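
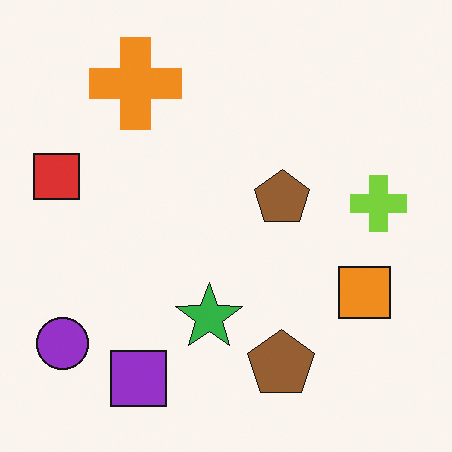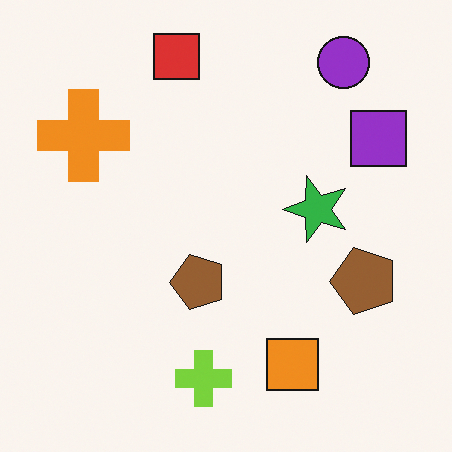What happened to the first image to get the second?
This is the original image transposed (reflected across the top-left ↔ bottom-right diagonal).

Shapes have swapped their row and column positions — what was in the top-right is now in the bottom-left — a diagonal reflection.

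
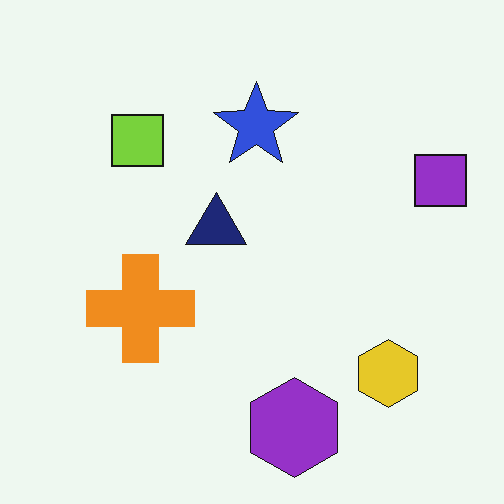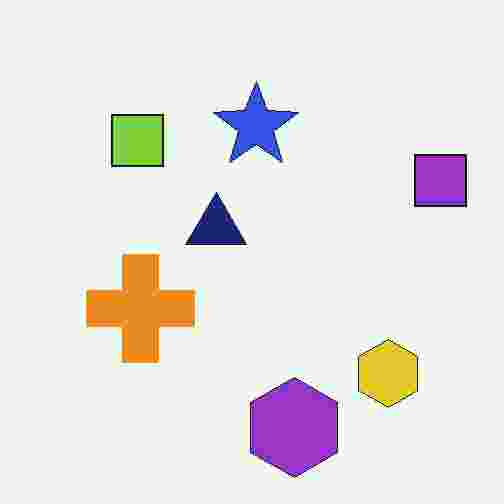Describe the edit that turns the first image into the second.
It was degraded with heavy JPEG compression.

Blocky 8×8 compression artifacts appear around shape edges and the flat background shows ringing — characteristic JPEG degradation.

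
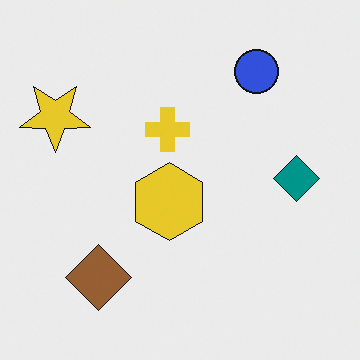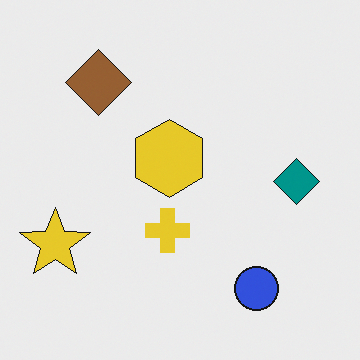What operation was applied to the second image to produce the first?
The first image is the second flipped vertically (top ↔ bottom).

The blue circle is in the bottom-right of the second image and the top-right of the first — shapes on opposite sides of the horizontal midline have swapped in a mirror flip.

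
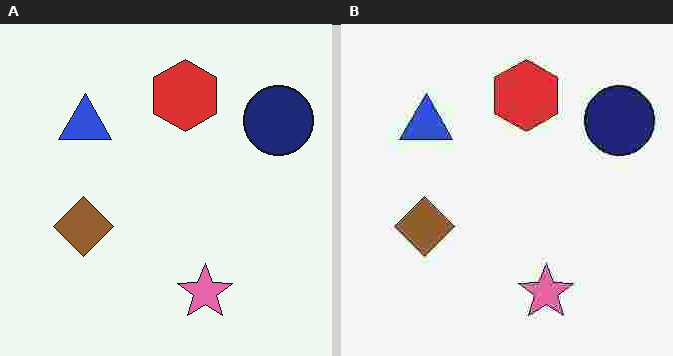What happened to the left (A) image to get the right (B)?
This is the original image degraded with heavy JPEG compression.

Blocky 8×8 compression artifacts appear around shape edges and the flat background shows ringing — characteristic JPEG degradation.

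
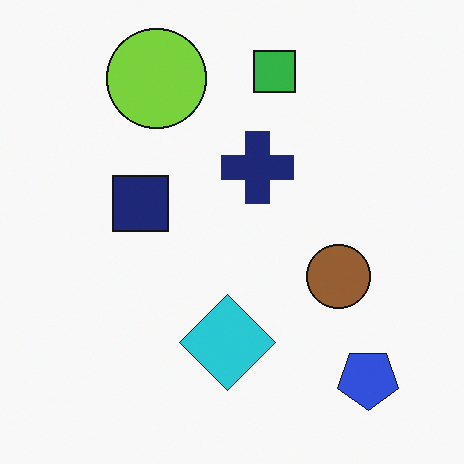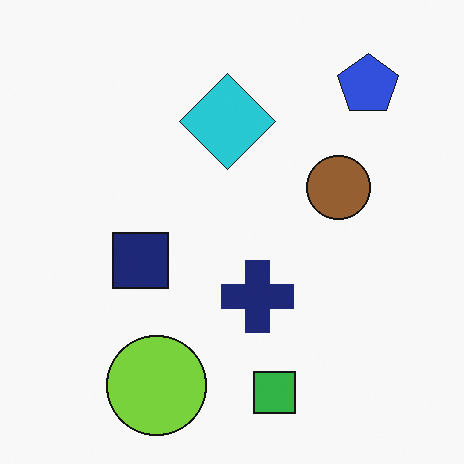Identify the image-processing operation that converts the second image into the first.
The transformation is: flipped vertically (top ↔ bottom).

The green square is in the bottom of the second image and the top of the first — shapes on opposite sides of the horizontal midline have swapped in a mirror flip.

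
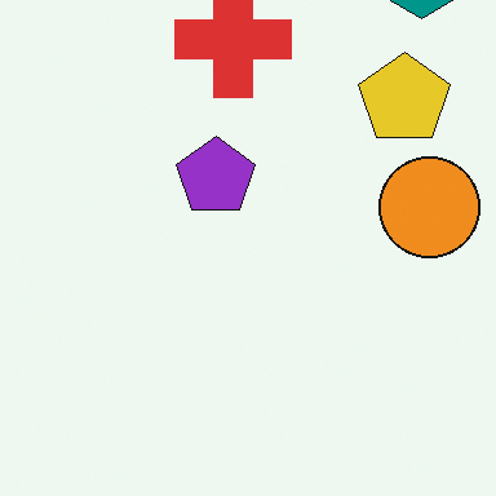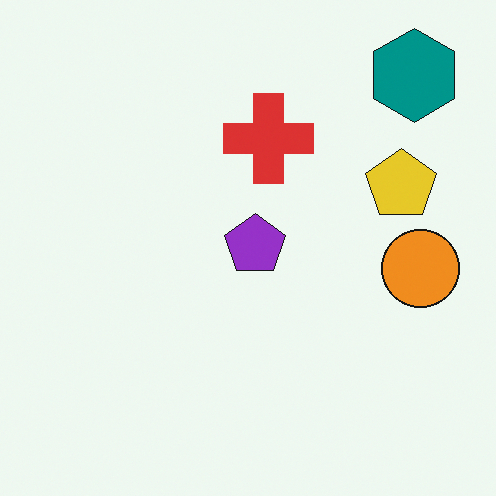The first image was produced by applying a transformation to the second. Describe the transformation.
The image was cropped to a modestly smaller region and rescaled.

The visible shapes are larger and the field of view is narrower; shapes near the original edges may be partly or wholly outside the frame — a crop-and-rescale.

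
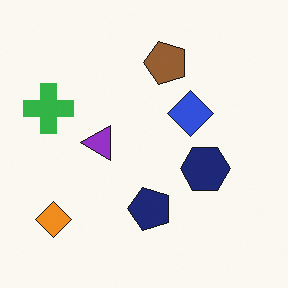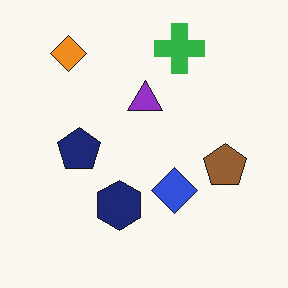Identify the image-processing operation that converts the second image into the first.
The transformation is: rotated 90° counter-clockwise.

The orange diamond sits in the top-left of the second image and the bottom-left of the first — consistent with a whole-image 90° counter-clockwise rotation.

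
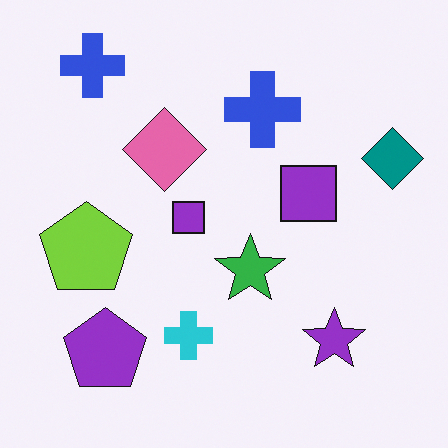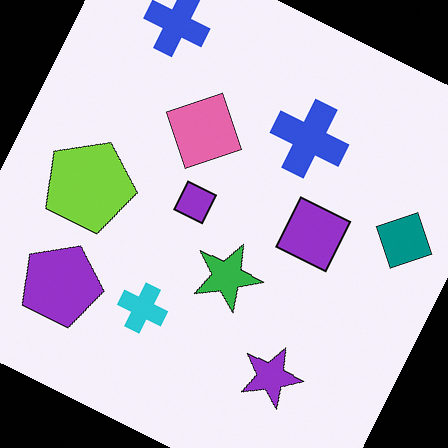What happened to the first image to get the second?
This is the original image rotated clockwise by a clearly visible amount.

Every shape is tilted by the same angle and the image corners show triangular fill wedges — a whole-image rotation by a non-right angle.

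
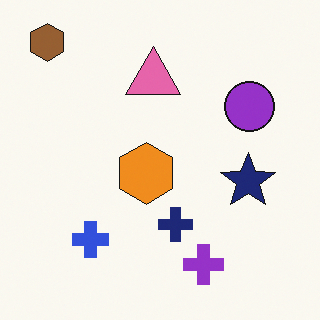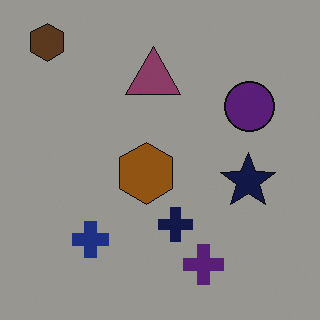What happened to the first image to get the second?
It was darkened a lot.

Every pixel — background and shapes alike — is uniformly darkened.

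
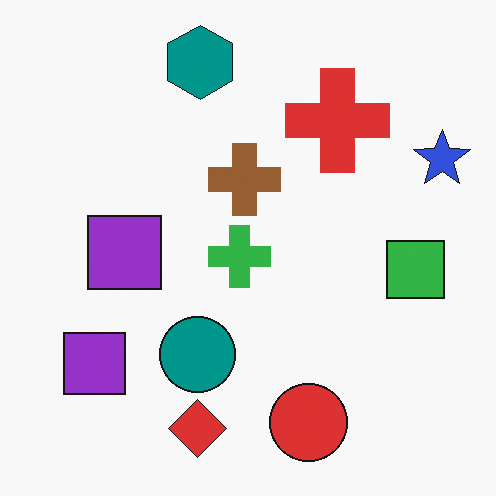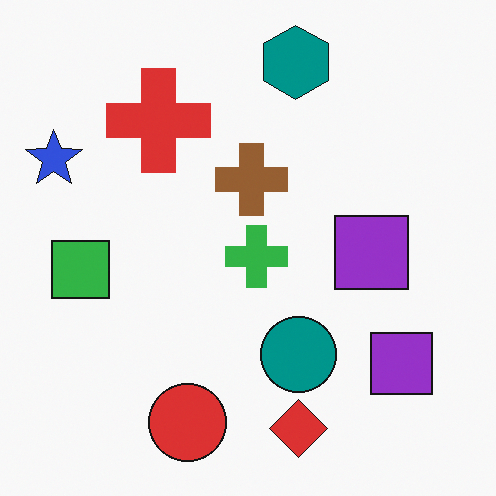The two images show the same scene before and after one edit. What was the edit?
The second image is the first flipped horizontally (left ↔ right).

The blue star is in the top-right of the first image and the top-left of the second — shapes on opposite sides of the vertical midline have swapped in a mirror flip.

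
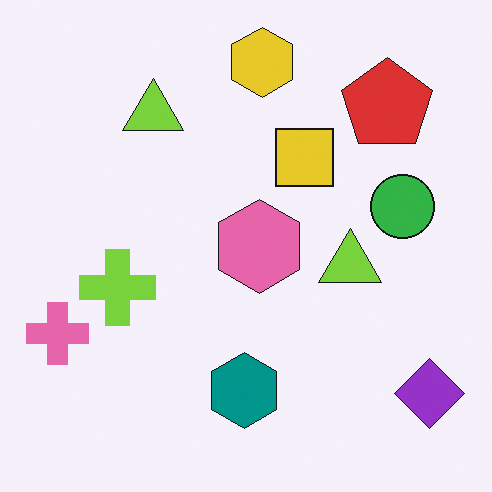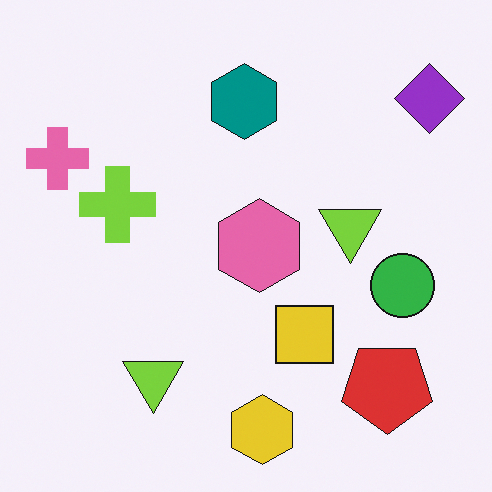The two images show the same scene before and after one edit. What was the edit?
The image was flipped vertically (top ↔ bottom).

The yellow hexagon is in the top of the first image and the bottom of the second — shapes on opposite sides of the horizontal midline have swapped in a mirror flip.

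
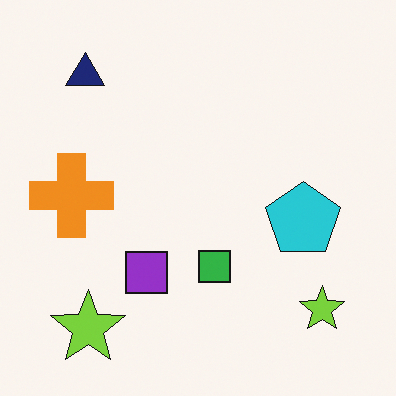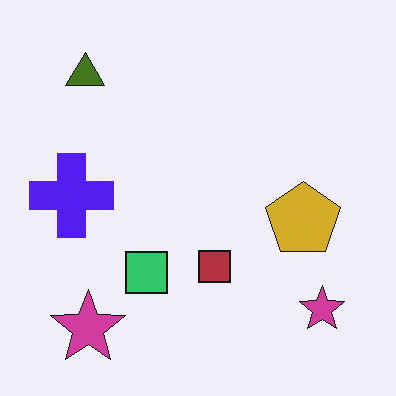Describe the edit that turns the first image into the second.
The transformation is: hue-shifted by a large amount.

Every shape's color has rotated by the same amount around the hue wheel — a uniform hue shift.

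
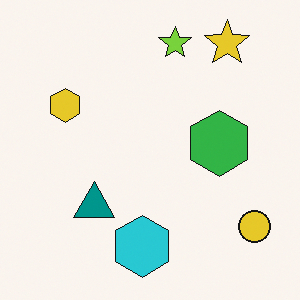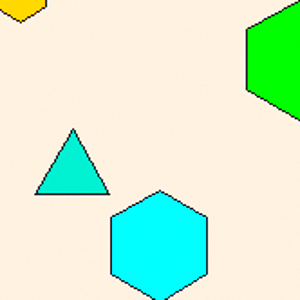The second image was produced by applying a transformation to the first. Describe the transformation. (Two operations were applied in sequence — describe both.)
Cropped to a noticeably smaller region and rescaled, then made much more vivid (saturation change).

The visible shapes are larger and the field of view is narrower; shapes near the original edges may be partly or wholly outside the frame — a crop-and-rescale. All colors are more vivid — a global saturation change.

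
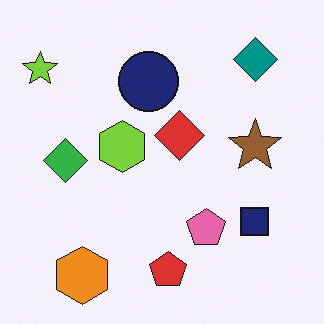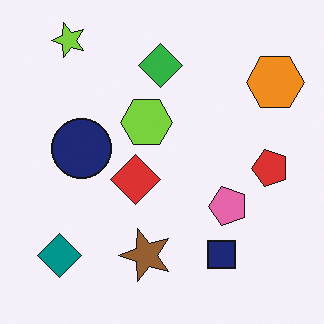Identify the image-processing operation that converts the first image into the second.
It was transposed (reflected across the top-left ↔ bottom-right diagonal).

Shapes have swapped their row and column positions — what was in the top-right is now in the bottom-left — a diagonal reflection.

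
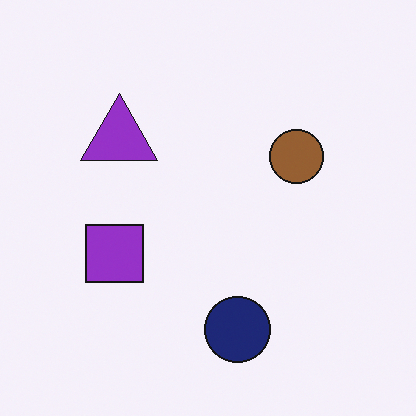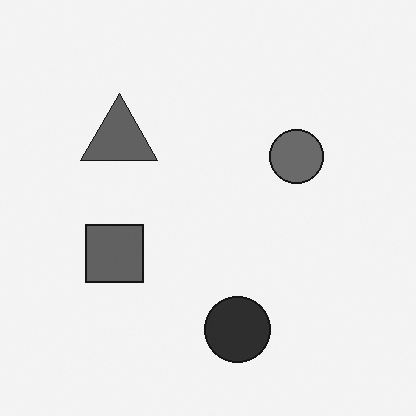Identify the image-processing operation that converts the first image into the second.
It was converted to grayscale.

All color is removed — every shape is now a shade of grey.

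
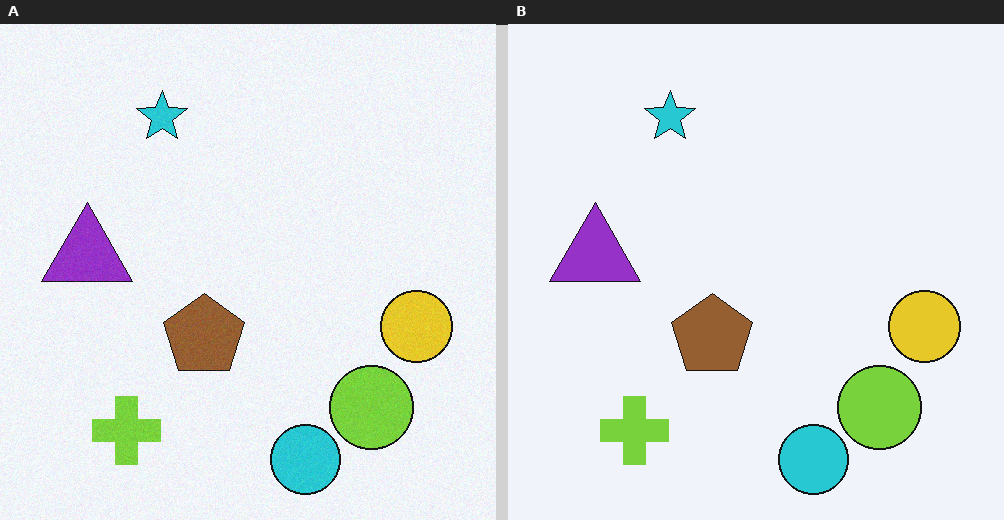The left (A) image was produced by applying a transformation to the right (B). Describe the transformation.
The image was degraded with subtle gaussian noise.

Random speckle covers the whole image, including the flat background.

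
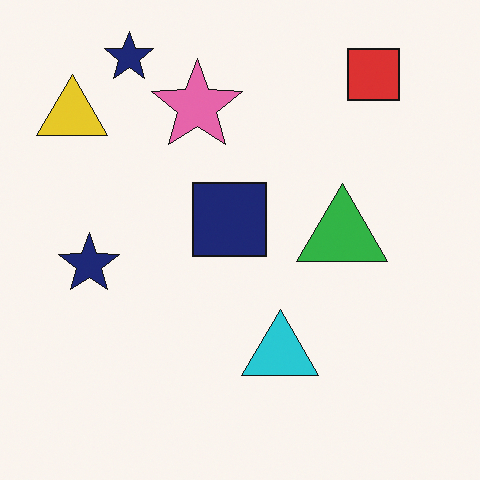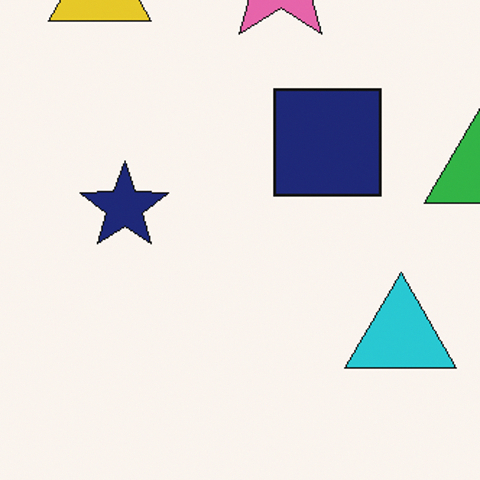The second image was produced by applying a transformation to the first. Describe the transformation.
This is the original image cropped to a modestly smaller region and rescaled.

The visible shapes are larger and the field of view is narrower; shapes near the original edges may be partly or wholly outside the frame — a crop-and-rescale.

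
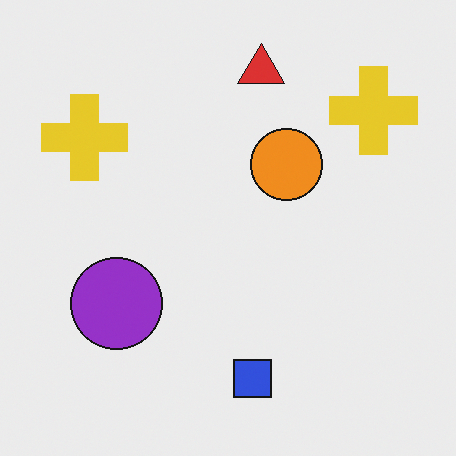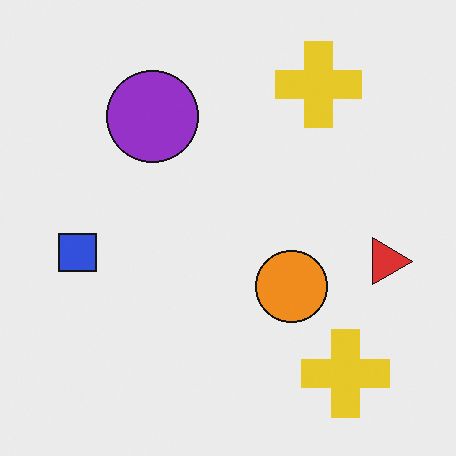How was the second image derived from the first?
The second image is the first rotated 90° clockwise.

The red triangle sits in the top of the first image and the right of the second — consistent with a whole-image 90° clockwise rotation.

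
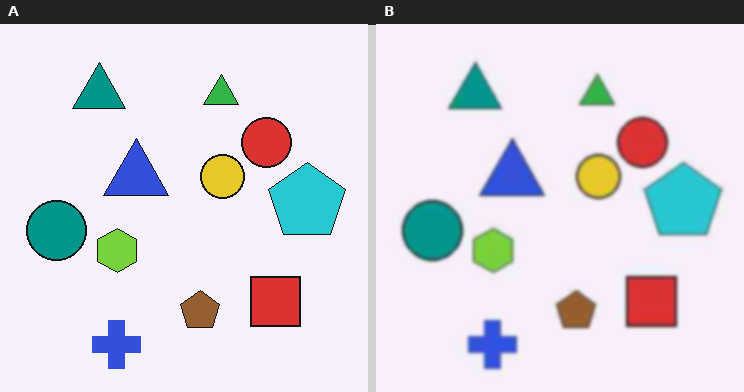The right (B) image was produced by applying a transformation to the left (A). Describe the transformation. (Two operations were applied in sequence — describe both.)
The image was JPEG-compressed with visible artifacts, then slightly softened.

Blocky 8×8 compression artifacts appear around shape edges and the flat background shows ringing — characteristic JPEG degradation. Shape edges and outlines are uniformly softened across the whole image.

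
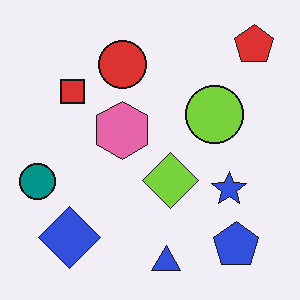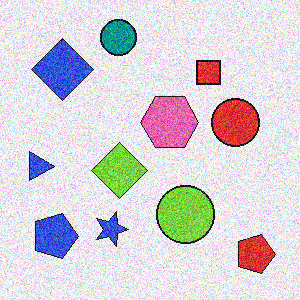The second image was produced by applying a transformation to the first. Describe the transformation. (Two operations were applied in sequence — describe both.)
The second image is the first degraded with a thick layer of grain, then rotated 90° clockwise.

Random speckle covers the whole image, including the flat background. The red pentagon sits in the top-right of the first image and the bottom-right of the second — consistent with a whole-image 90° clockwise rotation.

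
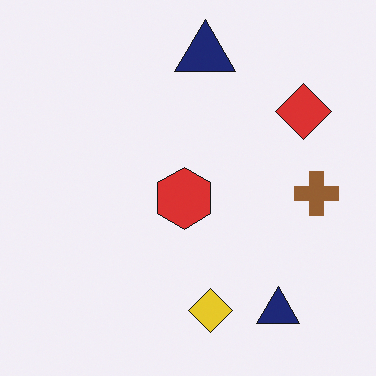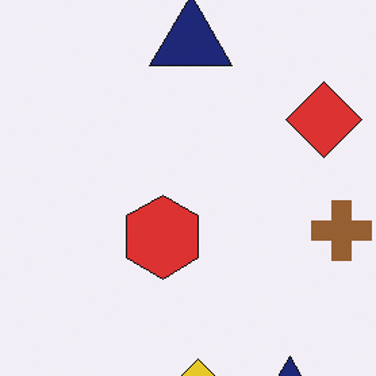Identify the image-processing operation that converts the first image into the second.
The second image is the first cropped to a modestly smaller region and rescaled.

The visible shapes are larger and the field of view is narrower; shapes near the original edges may be partly or wholly outside the frame — a crop-and-rescale.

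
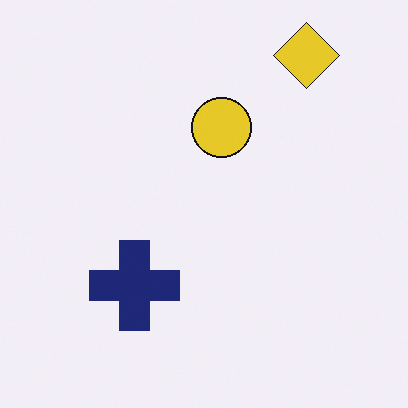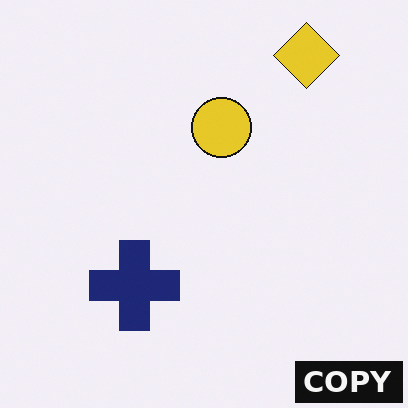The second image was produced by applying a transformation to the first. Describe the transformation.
This is the original image watermarked with the text "COPY" in the lower-right corner.

A dark label reading "COPY" appears in the lower-right corner.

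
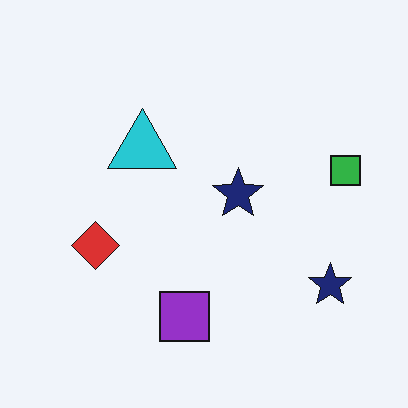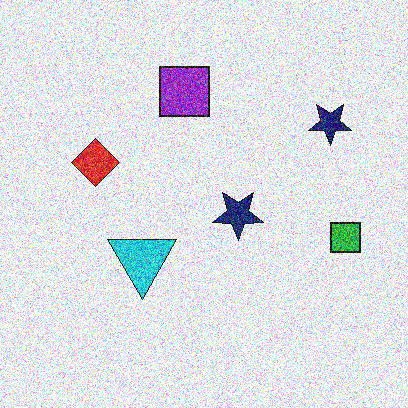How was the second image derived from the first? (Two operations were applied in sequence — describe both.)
This is the original image degraded with strong gaussian noise, then flipped vertically (top ↔ bottom).

Random speckle covers the whole image, including the flat background. The purple square is in the bottom of the first image and the top of the second — shapes on opposite sides of the horizontal midline have swapped in a mirror flip.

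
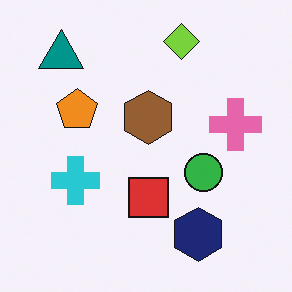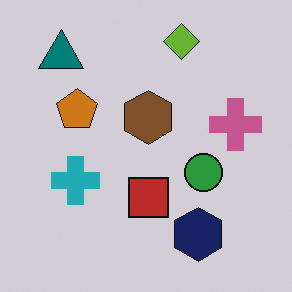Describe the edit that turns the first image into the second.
The second image is the first darkened a little.

Every pixel — background and shapes alike — is uniformly darkened.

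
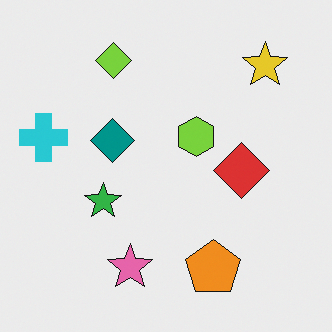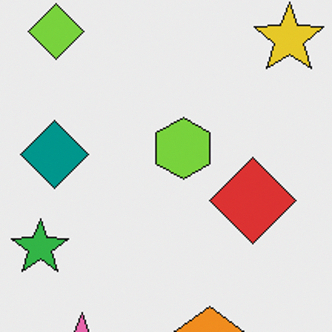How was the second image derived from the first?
It was cropped to a modestly smaller region and rescaled.

The visible shapes are larger and the field of view is narrower; shapes near the original edges may be partly or wholly outside the frame — a crop-and-rescale.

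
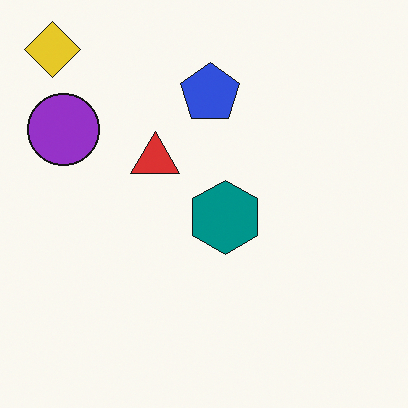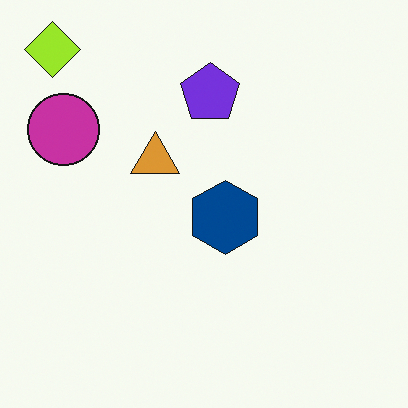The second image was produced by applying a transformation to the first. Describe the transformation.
Hue-shifted by a small amount.

Every shape's color has rotated by the same amount around the hue wheel — a uniform hue shift.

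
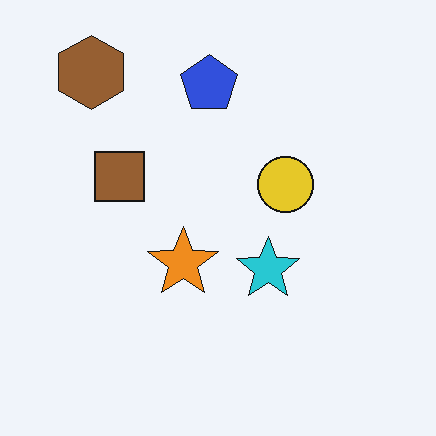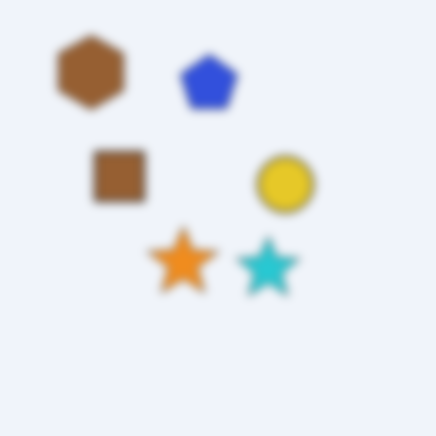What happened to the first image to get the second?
This is the original image noticeably gaussian-blurred.

Shape edges and outlines are uniformly softened across the whole image.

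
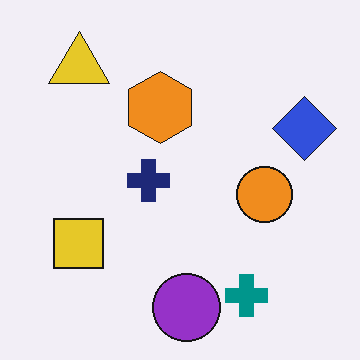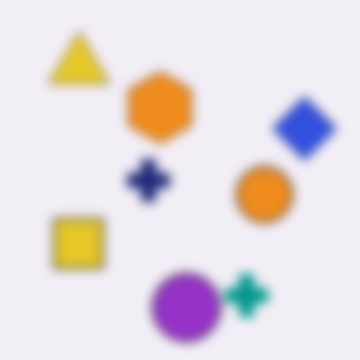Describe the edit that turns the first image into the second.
Heavily blurred.

Shape edges and outlines are uniformly softened across the whole image.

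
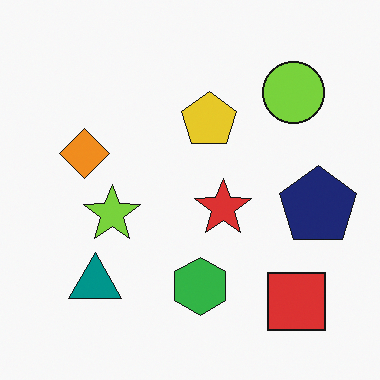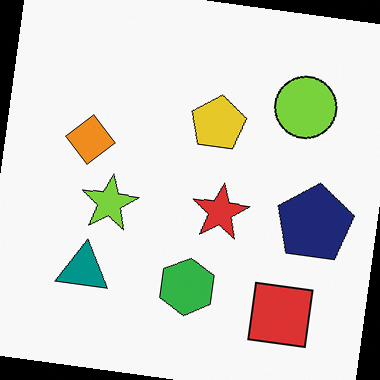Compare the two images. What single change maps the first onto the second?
The second image is the first rotated clockwise by a slight angle.

Every shape is tilted by the same angle and the image corners show triangular fill wedges — a whole-image rotation by a non-right angle.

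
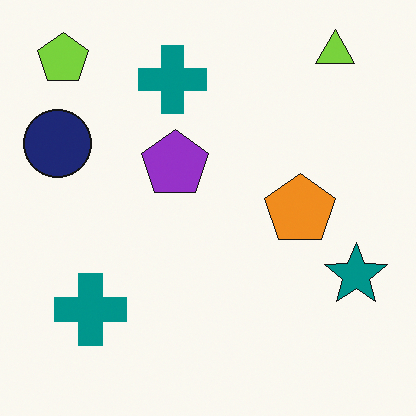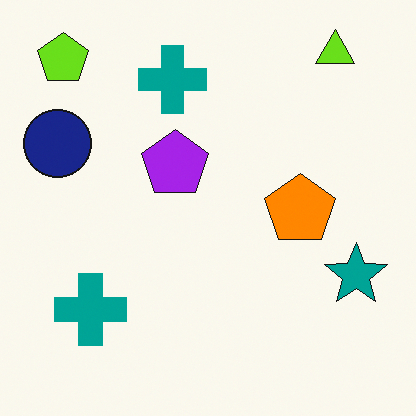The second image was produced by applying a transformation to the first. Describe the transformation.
This is the original image slightly oversaturated.

All colors are more vivid — a global saturation change.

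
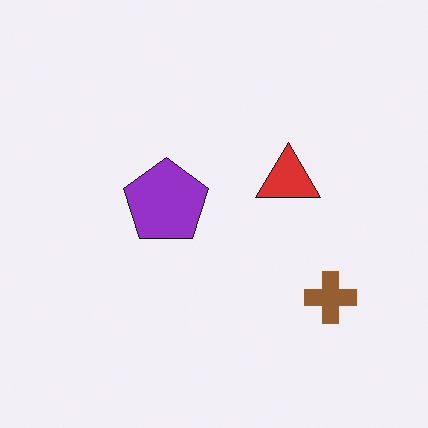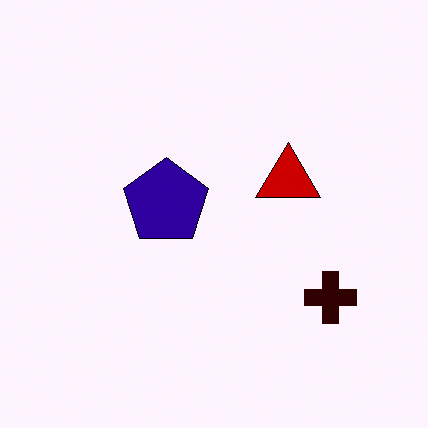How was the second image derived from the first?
This is the original image boosted in contrast.

Tones are pushed away from mid-grey across the whole image — a global contrast change.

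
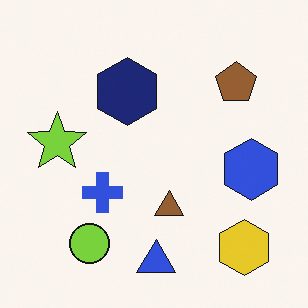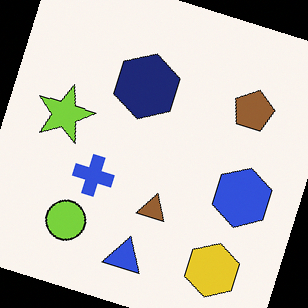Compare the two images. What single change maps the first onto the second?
Rotated clockwise by a clearly visible amount.

Every shape is tilted by the same angle and the image corners show triangular fill wedges — a whole-image rotation by a non-right angle.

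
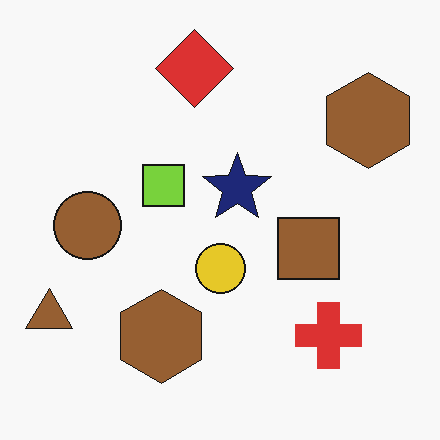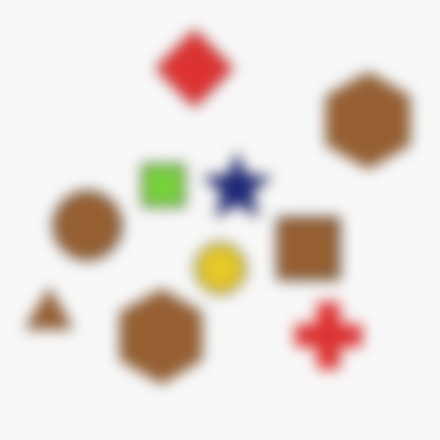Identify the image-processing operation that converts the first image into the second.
The image was heavily blurred.

Shape edges and outlines are uniformly softened across the whole image.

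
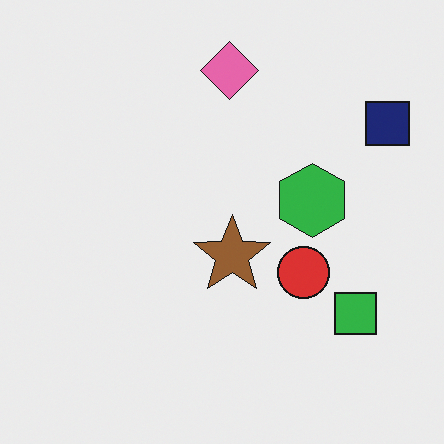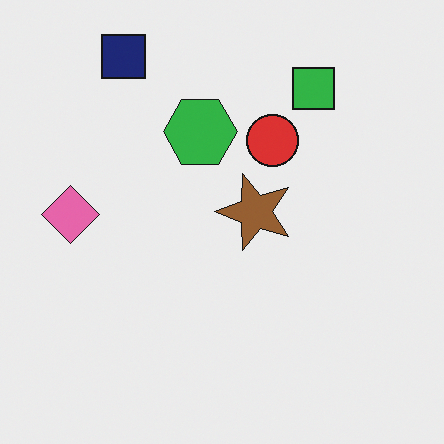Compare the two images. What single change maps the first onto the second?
It was rotated 90° counter-clockwise.

The navy square sits in the top-right of the first image and the top-left of the second — consistent with a whole-image 90° counter-clockwise rotation.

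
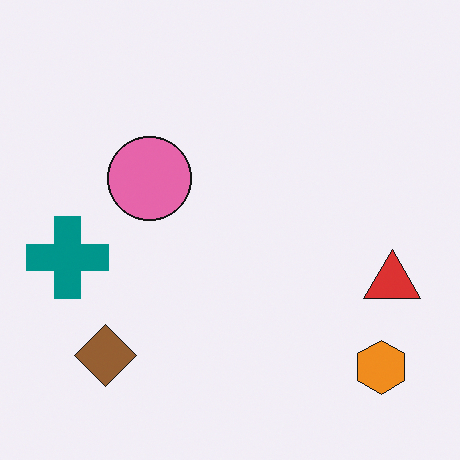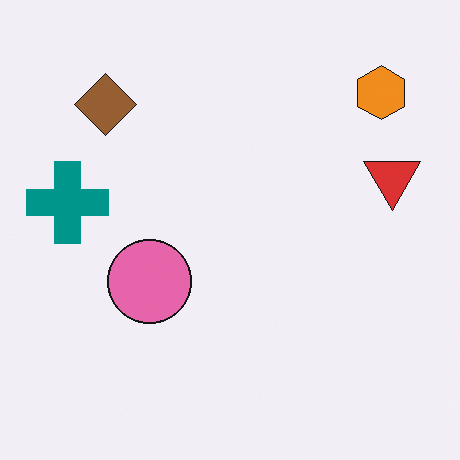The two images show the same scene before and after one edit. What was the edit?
The transformation is: flipped vertically (top ↔ bottom).

The orange hexagon is in the bottom-right of the first image and the top-right of the second — shapes on opposite sides of the horizontal midline have swapped in a mirror flip.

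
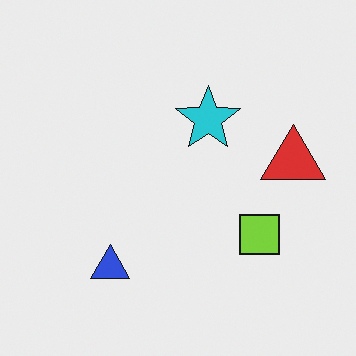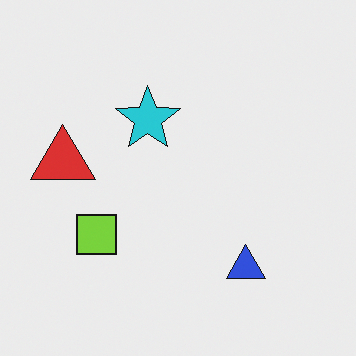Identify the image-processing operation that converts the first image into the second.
Flipped horizontally (left ↔ right).

The red triangle is in the right of the first image and the left of the second — shapes on opposite sides of the vertical midline have swapped in a mirror flip.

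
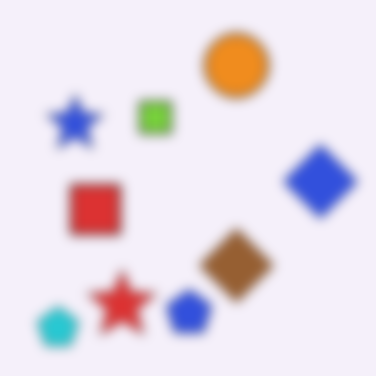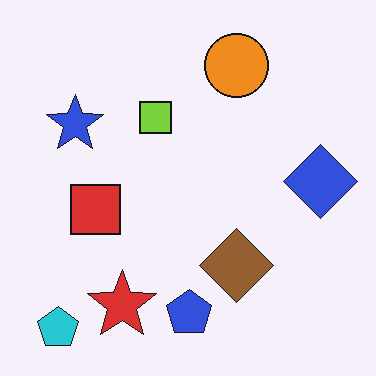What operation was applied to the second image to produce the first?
The image was strongly gaussian-blurred.

Shape edges and outlines are uniformly softened across the whole image.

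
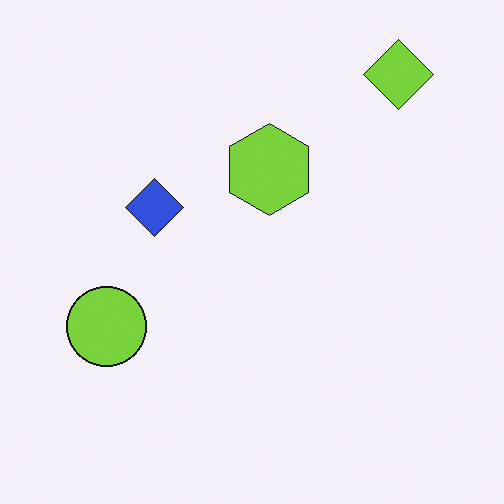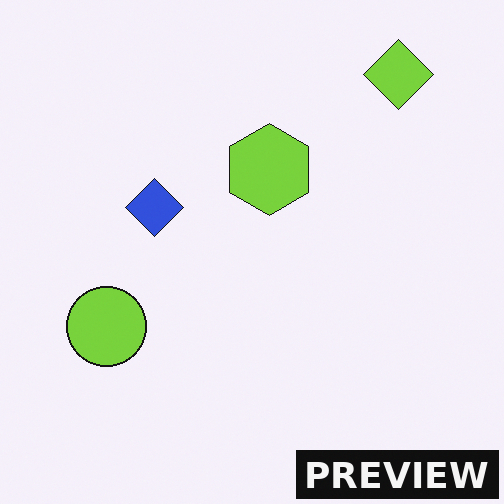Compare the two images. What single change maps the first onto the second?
Watermarked with the text "PREVIEW" in the lower-right corner.

A dark label reading "PREVIEW" appears in the lower-right corner.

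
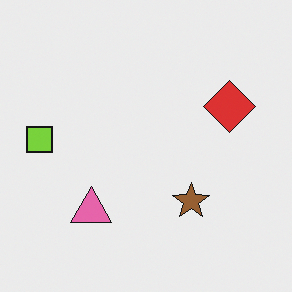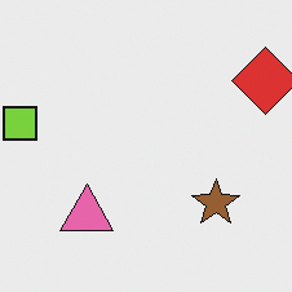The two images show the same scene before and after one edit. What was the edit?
The transformation is: cropped to a modestly smaller region and rescaled.

The visible shapes are larger and the field of view is narrower; shapes near the original edges may be partly or wholly outside the frame — a crop-and-rescale.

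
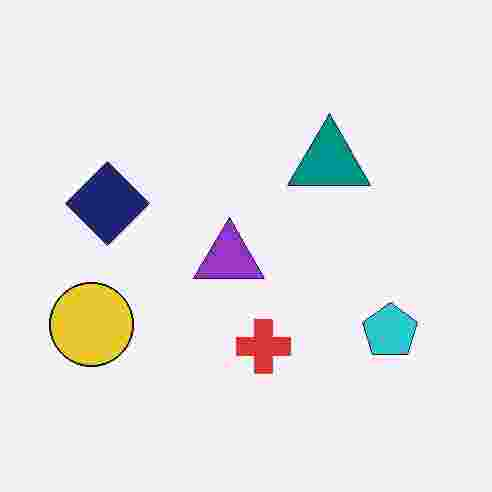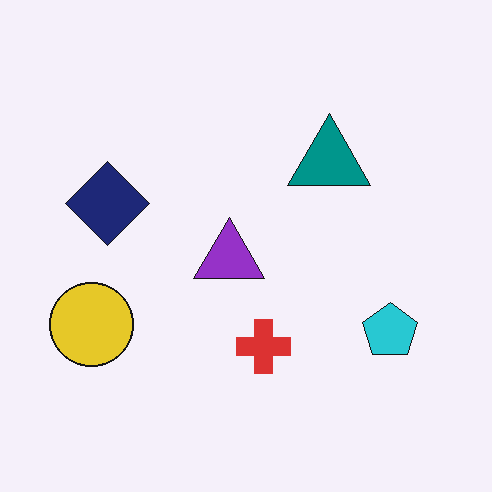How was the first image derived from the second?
The transformation is: degraded with heavy JPEG compression.

Blocky 8×8 compression artifacts appear around shape edges and the flat background shows ringing — characteristic JPEG degradation.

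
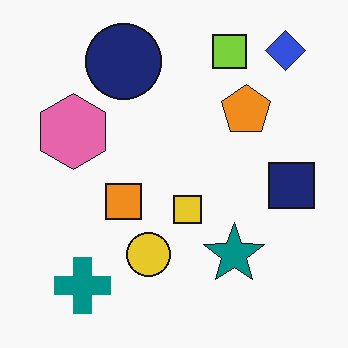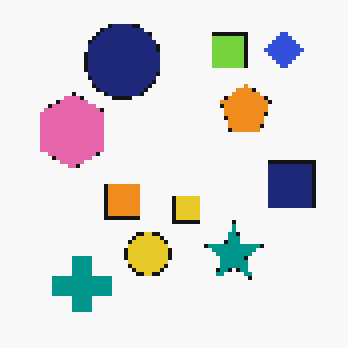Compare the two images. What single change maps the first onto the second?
This is the original image lightly pixelated (a mild mosaic effect).

Shapes are reduced to large square blocks; fine edges and outlines are lost — a downscale-then-upscale (mosaic) effect.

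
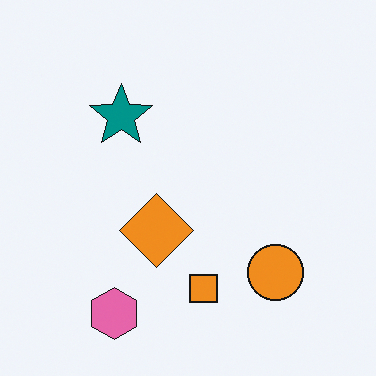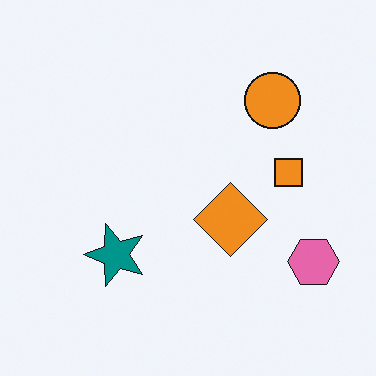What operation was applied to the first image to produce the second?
This is the original image rotated 90° counter-clockwise.

The pink hexagon sits in the bottom-left of the first image and the bottom-right of the second — consistent with a whole-image 90° counter-clockwise rotation.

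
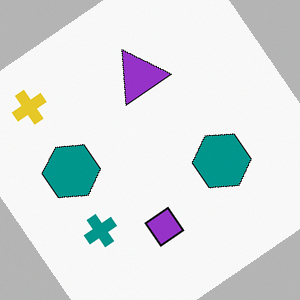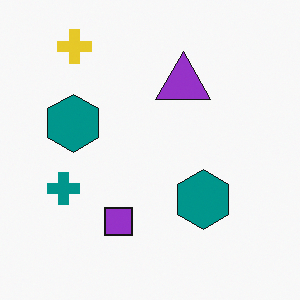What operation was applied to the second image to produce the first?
The image was rotated counter-clockwise by a large amount — several tens of degrees.

Every shape is tilted by the same angle and the image corners show triangular fill wedges — a whole-image rotation by a non-right angle.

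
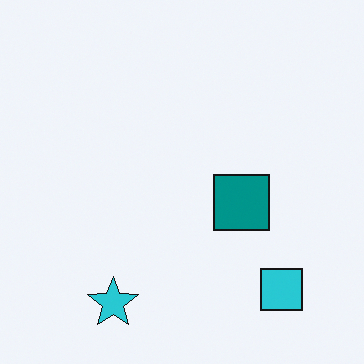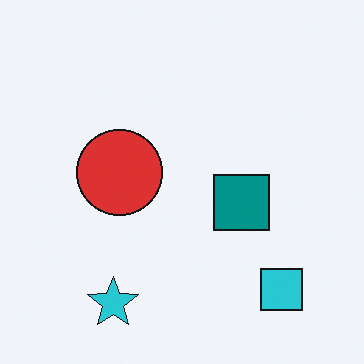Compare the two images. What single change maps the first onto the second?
The transformation is: overlaid with an additional red circle.

A red circle appears in the second image that is absent from the first.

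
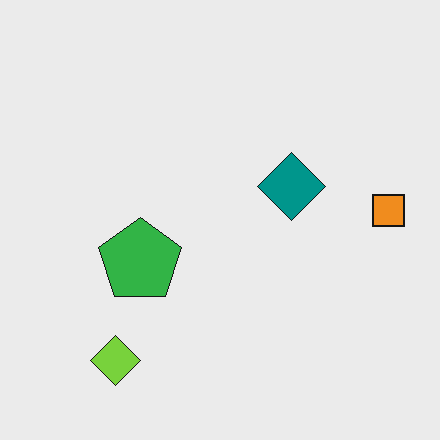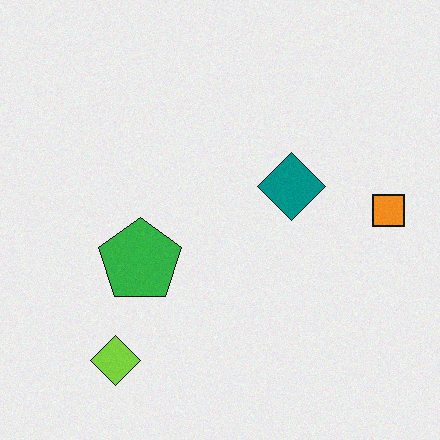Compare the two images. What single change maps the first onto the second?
The image was degraded with light additive noise.

Random speckle covers the whole image, including the flat background.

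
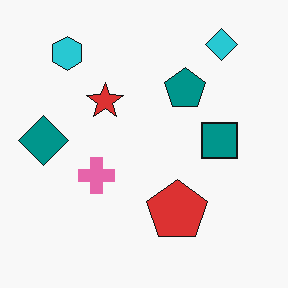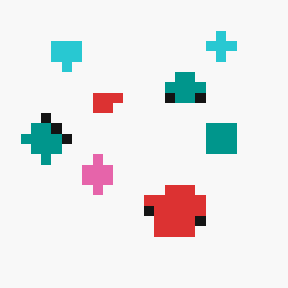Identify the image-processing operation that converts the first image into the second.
The transformation is: heavily pixelated into large blocks.

Shapes are reduced to large square blocks; fine edges and outlines are lost — a downscale-then-upscale (mosaic) effect.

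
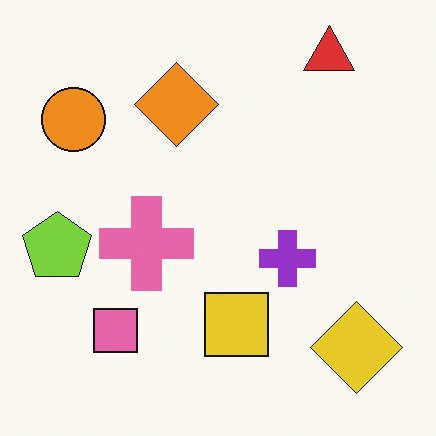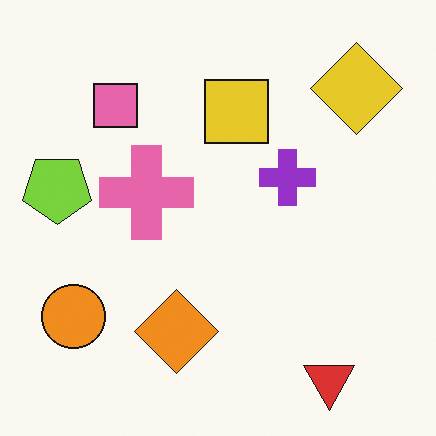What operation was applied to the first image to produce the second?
It was flipped vertically (top ↔ bottom).

The red triangle is in the top-right of the first image and the bottom-right of the second — shapes on opposite sides of the horizontal midline have swapped in a mirror flip.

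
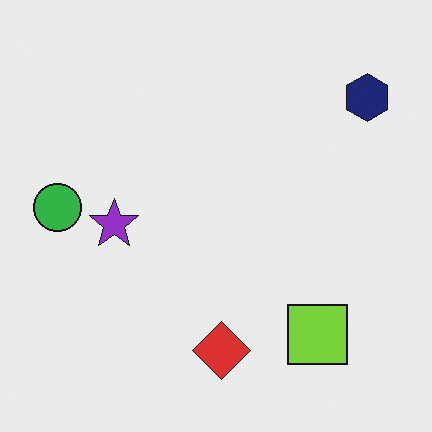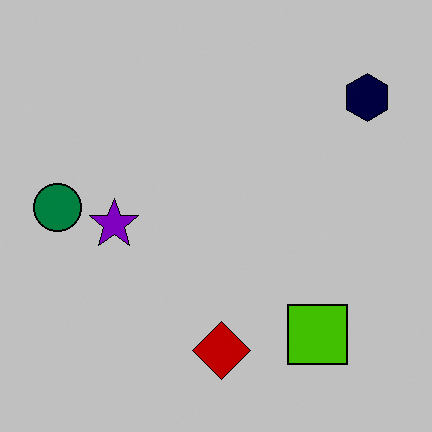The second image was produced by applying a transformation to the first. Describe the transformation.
Aggressively posterized.

Each flat color has snapped to a coarser quantized level — most visibly, the near-white background has dropped to a flat grey.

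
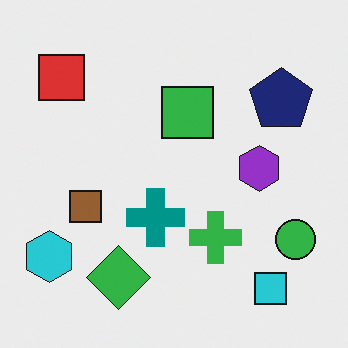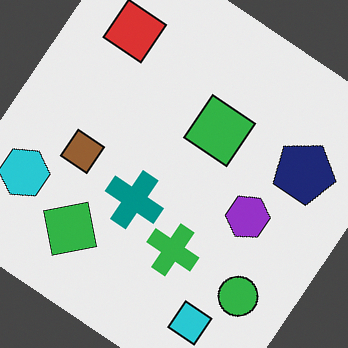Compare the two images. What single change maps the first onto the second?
The second image is the first rotated clockwise by a large amount — several tens of degrees.

Every shape is tilted by the same angle and the image corners show triangular fill wedges — a whole-image rotation by a non-right angle.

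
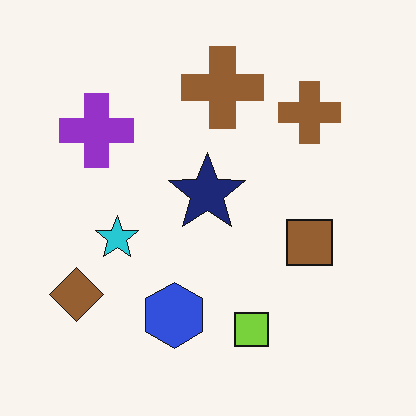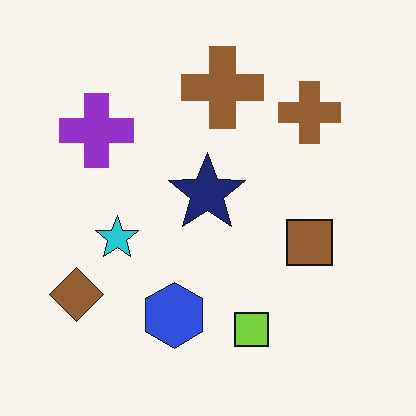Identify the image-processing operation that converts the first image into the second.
The transformation is: JPEG-compressed with visible artifacts.

Blocky 8×8 compression artifacts appear around shape edges and the flat background shows ringing — characteristic JPEG degradation.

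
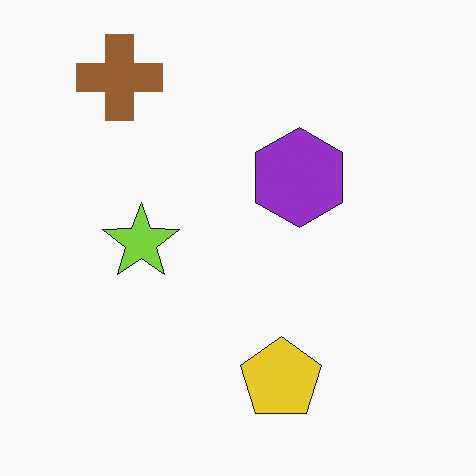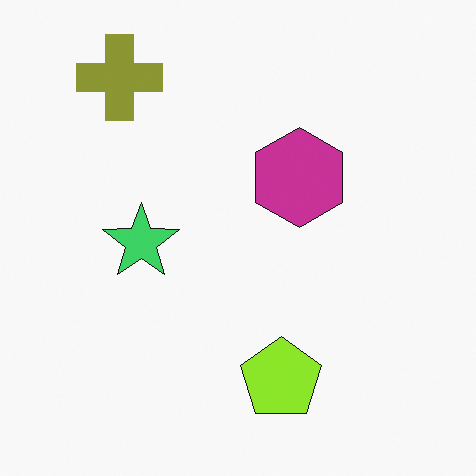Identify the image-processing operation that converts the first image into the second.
The transformation is: hue-shifted slightly.

Every shape's color has rotated by the same amount around the hue wheel — a uniform hue shift.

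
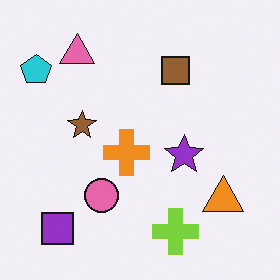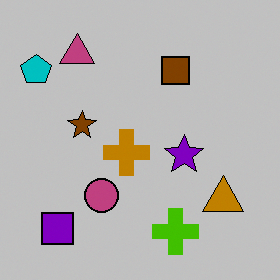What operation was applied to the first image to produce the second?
This is the original image aggressively posterized.

Each flat color has snapped to a coarser quantized level — most visibly, the near-white background has dropped to a flat grey.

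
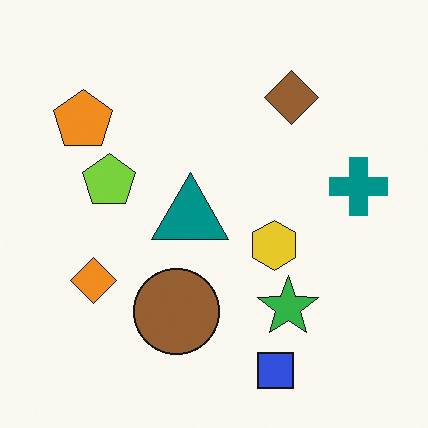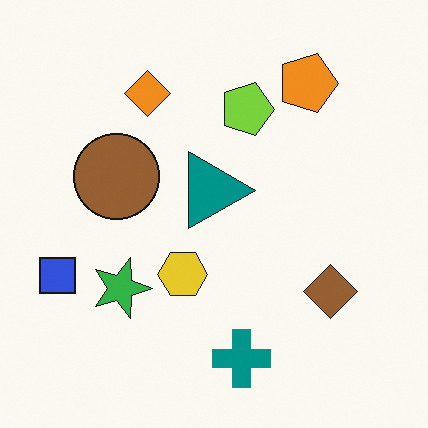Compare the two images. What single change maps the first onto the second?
It was rotated 90° clockwise.

The blue square sits in the bottom of the first image and the left of the second — consistent with a whole-image 90° clockwise rotation.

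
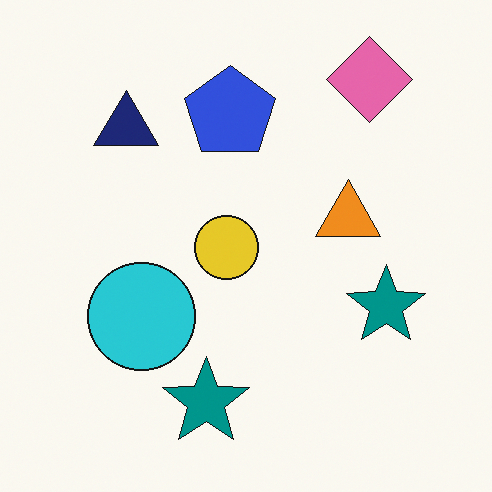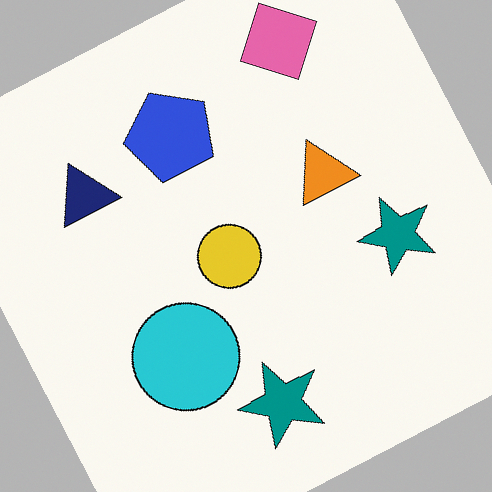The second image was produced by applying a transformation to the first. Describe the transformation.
Rotated counter-clockwise by a moderate amount.

Every shape is tilted by the same angle and the image corners show triangular fill wedges — a whole-image rotation by a non-right angle.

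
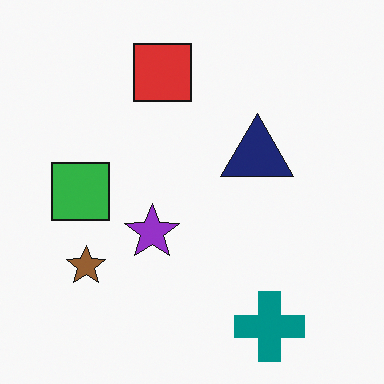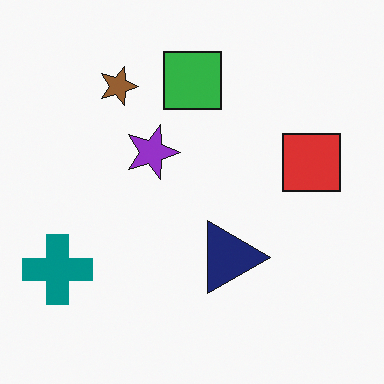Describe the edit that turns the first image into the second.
It was rotated 90° clockwise.

The teal cross sits in the bottom-right of the first image and the bottom-left of the second — consistent with a whole-image 90° clockwise rotation.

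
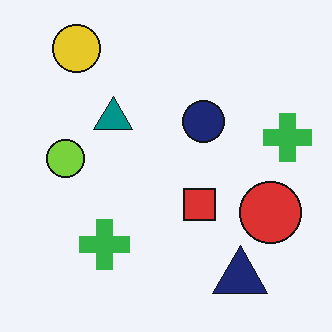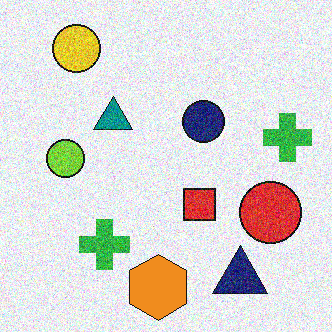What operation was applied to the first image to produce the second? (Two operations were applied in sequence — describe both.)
The transformation is: degraded with heavy additive noise, then overlaid with an additional orange hexagon.

Random speckle covers the whole image, including the flat background. An orange hexagon appears in the second image that is absent from the first.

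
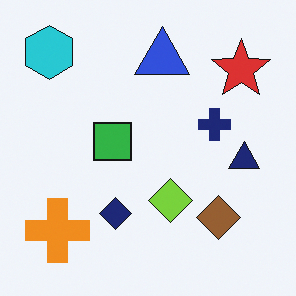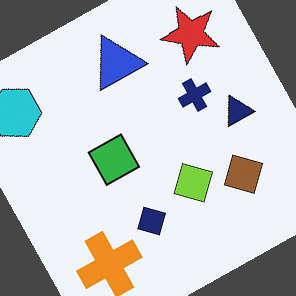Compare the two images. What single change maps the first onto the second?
Rotated counter-clockwise by a moderate amount.

Every shape is tilted by the same angle and the image corners show triangular fill wedges — a whole-image rotation by a non-right angle.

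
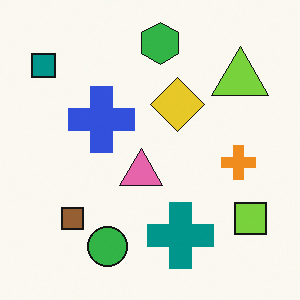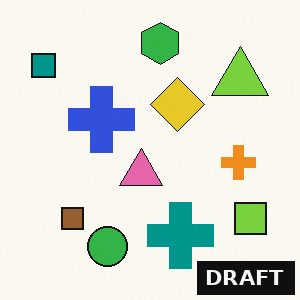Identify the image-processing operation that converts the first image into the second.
It was watermarked with the text "DRAFT" in the lower-right corner.

A dark label reading "DRAFT" appears in the lower-right corner.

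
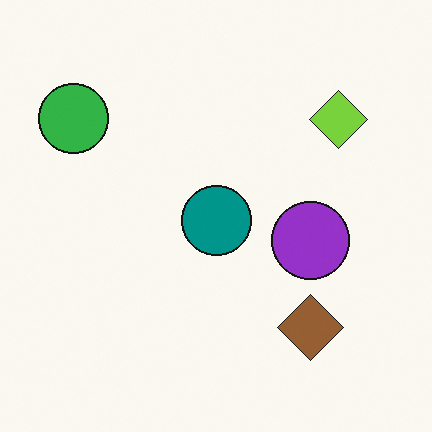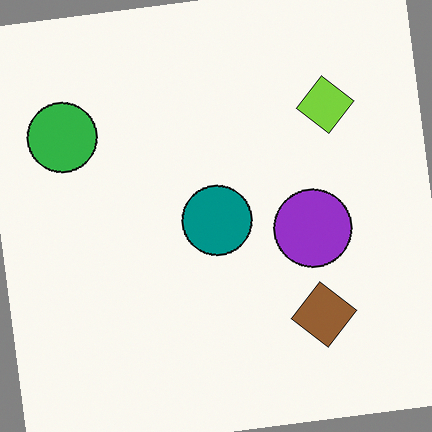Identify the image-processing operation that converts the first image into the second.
The second image is the first rotated counter-clockwise by a few degrees.

Every shape is tilted by the same angle and the image corners show triangular fill wedges — a whole-image rotation by a non-right angle.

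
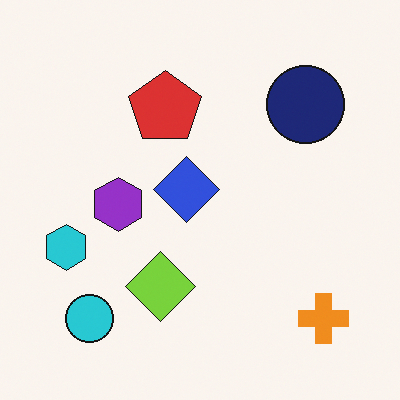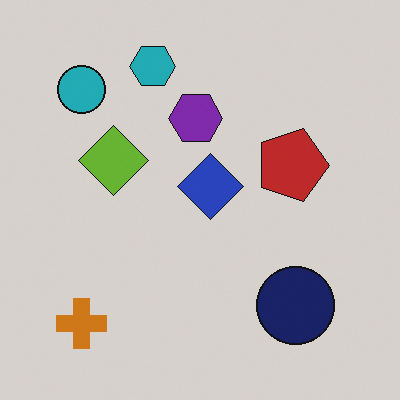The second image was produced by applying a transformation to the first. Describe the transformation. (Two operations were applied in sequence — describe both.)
The second image is the first darkened a little, then rotated 90° clockwise.

Every pixel — background and shapes alike — is uniformly darkened. The orange cross sits in the bottom-right of the first image and the bottom-left of the second — consistent with a whole-image 90° clockwise rotation.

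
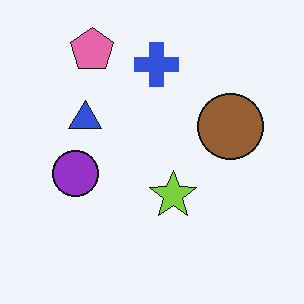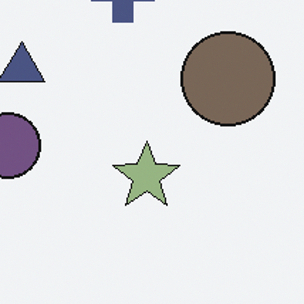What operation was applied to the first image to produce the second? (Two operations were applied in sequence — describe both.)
The transformation is: cropped slightly and scaled back up, then heavily desaturated.

The visible shapes are larger and the field of view is narrower; shapes near the original edges may be partly or wholly outside the frame — a crop-and-rescale. All colors are more muted and greyish — a global saturation change.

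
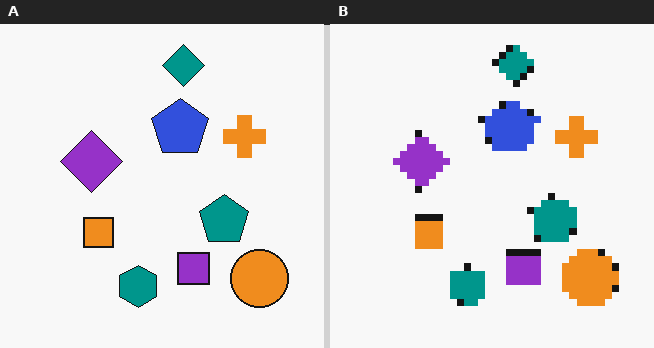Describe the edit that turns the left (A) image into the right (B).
This is the original image moderately pixelated.

Shapes are reduced to large square blocks; fine edges and outlines are lost — a downscale-then-upscale (mosaic) effect.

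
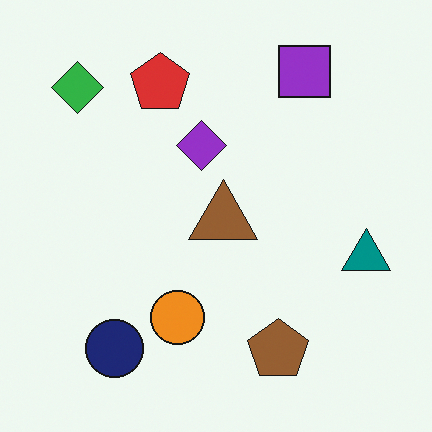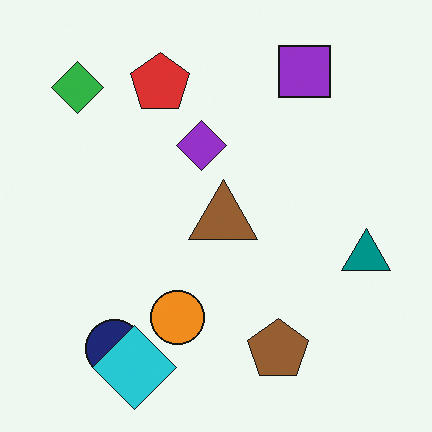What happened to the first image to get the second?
The transformation is: overlaid with an additional cyan diamond.

A cyan diamond appears in the second image that is absent from the first.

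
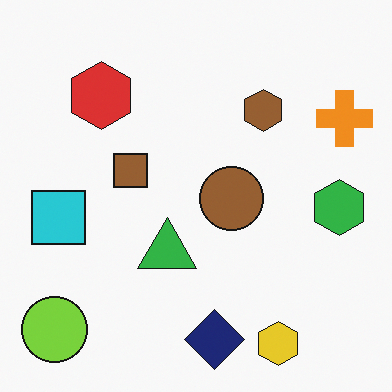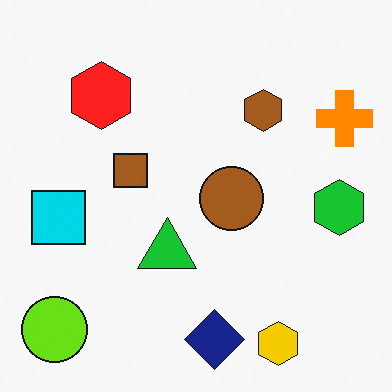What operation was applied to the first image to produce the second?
It was slightly oversaturated.

All colors are more vivid — a global saturation change.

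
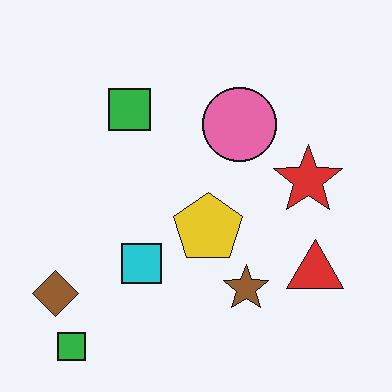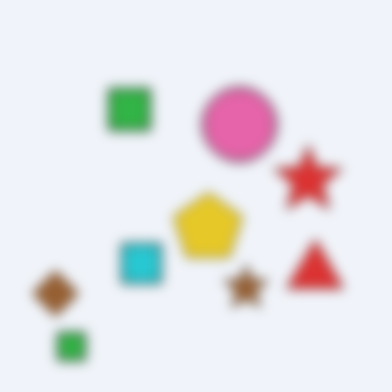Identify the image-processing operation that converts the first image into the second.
The transformation is: strongly gaussian-blurred.

Shape edges and outlines are uniformly softened across the whole image.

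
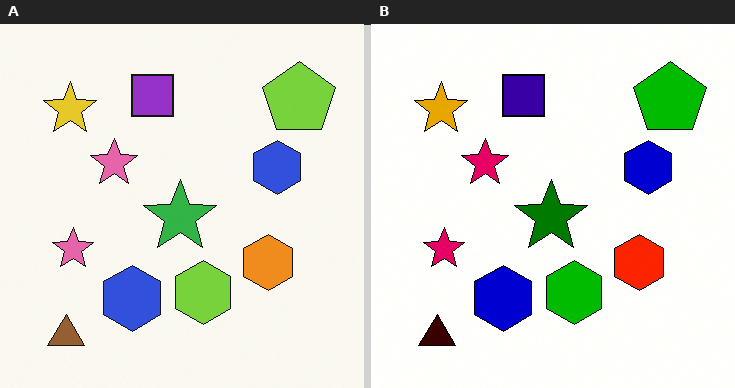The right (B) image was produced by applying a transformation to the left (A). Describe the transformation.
Given much higher contrast.

Tones are pushed away from mid-grey across the whole image — a global contrast change.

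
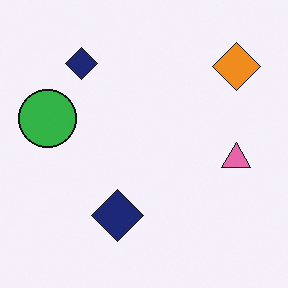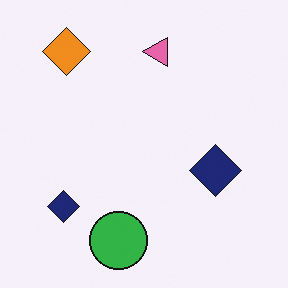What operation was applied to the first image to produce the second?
This is the original image rotated 90° counter-clockwise.

The orange diamond sits in the top-right of the first image and the top-left of the second — consistent with a whole-image 90° counter-clockwise rotation.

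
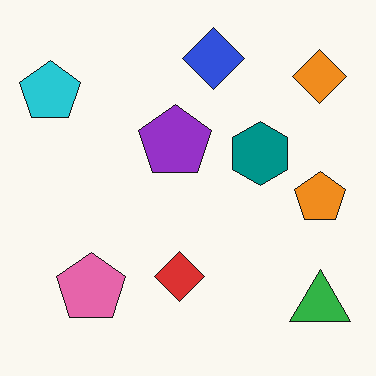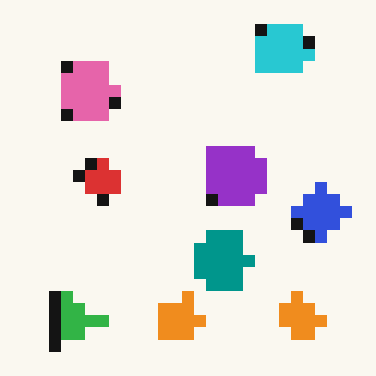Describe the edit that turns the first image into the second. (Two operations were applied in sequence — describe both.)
This is the original image rotated 90° clockwise, then heavily pixelated into large blocks.

The green triangle sits in the bottom-right of the first image and the bottom-left of the second — consistent with a whole-image 90° clockwise rotation. Shapes are reduced to large square blocks; fine edges and outlines are lost — a downscale-then-upscale (mosaic) effect.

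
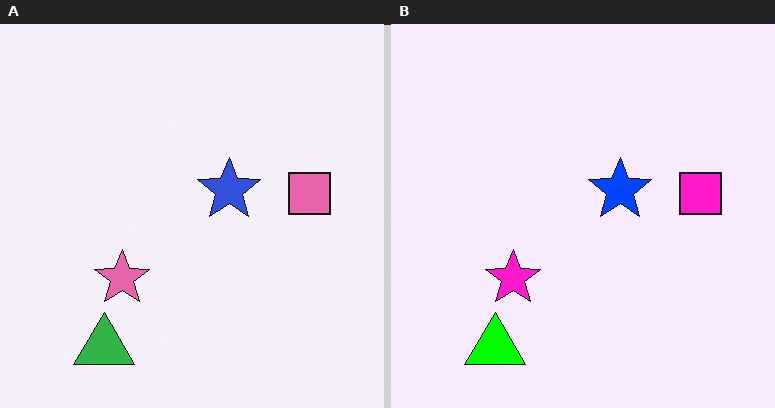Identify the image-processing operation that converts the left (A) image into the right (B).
Heavily oversaturated.

All colors are more vivid — a global saturation change.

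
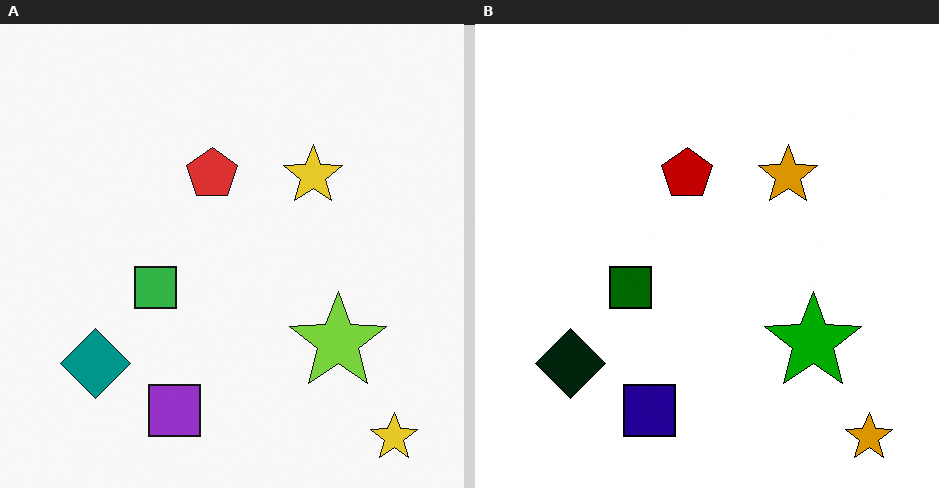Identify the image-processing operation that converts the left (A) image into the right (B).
The right (B) image is the left (A) given much higher contrast.

Tones are pushed away from mid-grey across the whole image — a global contrast change.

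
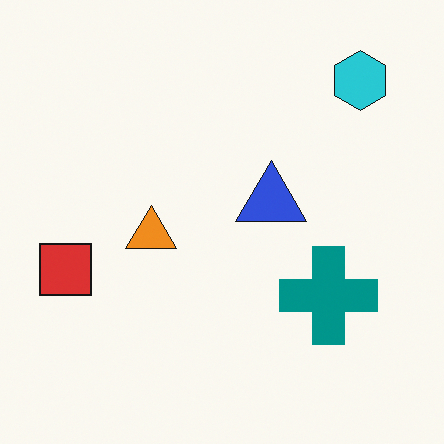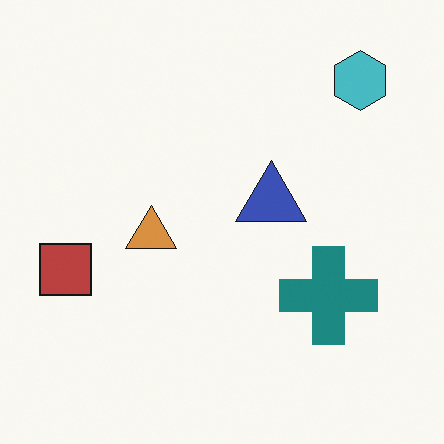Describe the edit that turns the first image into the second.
This is the original image slightly desaturated.

All colors are more muted and greyish — a global saturation change.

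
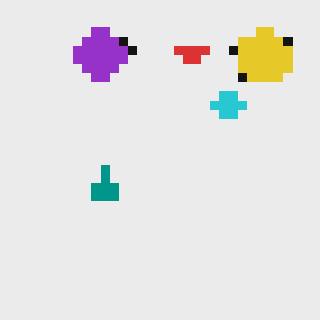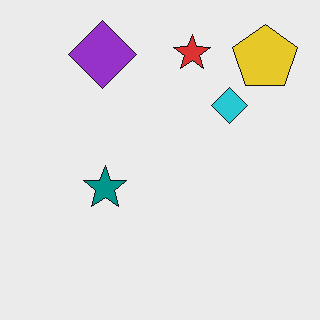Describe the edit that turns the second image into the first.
The transformation is: coarsely pixelated.

Shapes are reduced to large square blocks; fine edges and outlines are lost — a downscale-then-upscale (mosaic) effect.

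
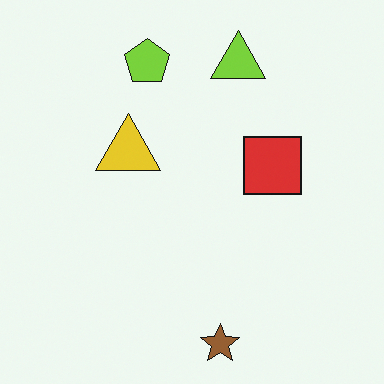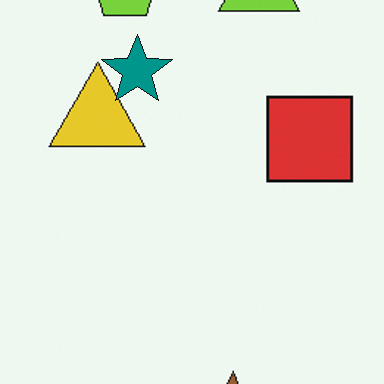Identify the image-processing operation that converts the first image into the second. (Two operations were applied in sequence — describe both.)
Cropped to a modestly smaller region and rescaled, then overlaid with an additional teal star.

The visible shapes are larger and the field of view is narrower; shapes near the original edges may be partly or wholly outside the frame — a crop-and-rescale. A teal star appears in the second image that is absent from the first.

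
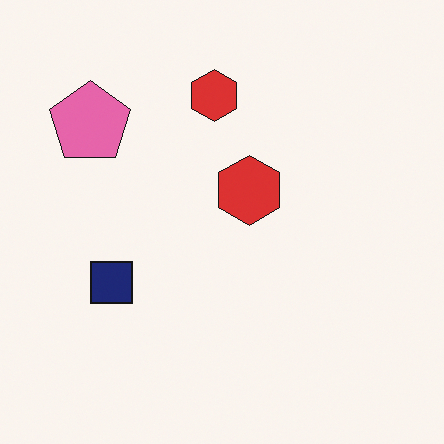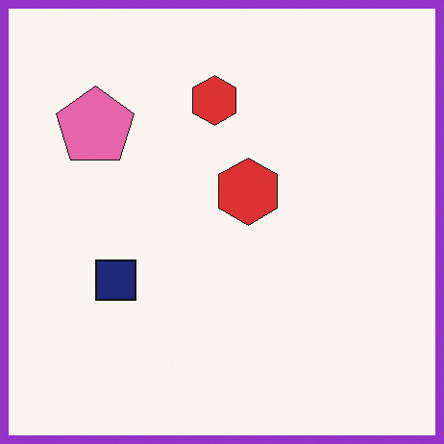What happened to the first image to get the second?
This is the original image framed with a purple border.

A solid purple frame runs around the edge of the second image, with the content slightly shrunk inside it.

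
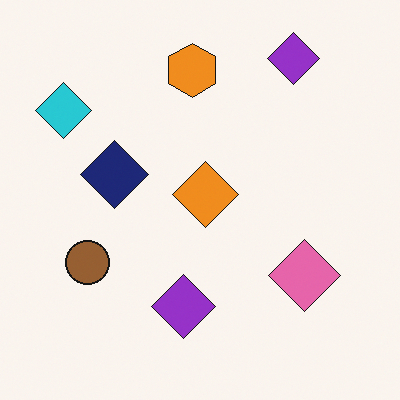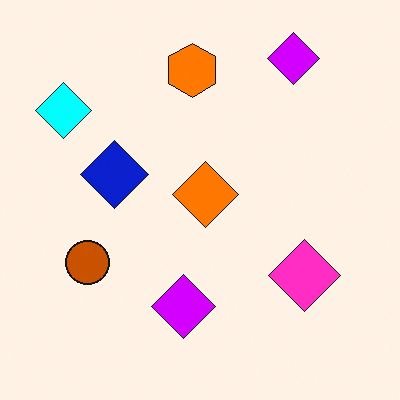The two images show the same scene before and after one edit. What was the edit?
It was heavily oversaturated.

All colors are more vivid — a global saturation change.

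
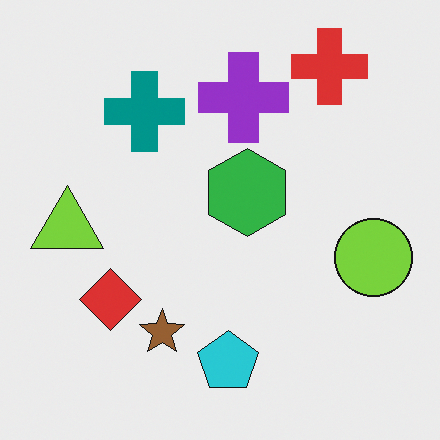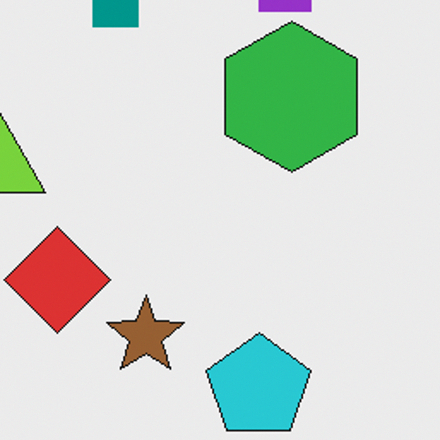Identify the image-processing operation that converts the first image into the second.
This is the original image cropped to a noticeably smaller region and rescaled.

The visible shapes are larger and the field of view is narrower; shapes near the original edges may be partly or wholly outside the frame — a crop-and-rescale.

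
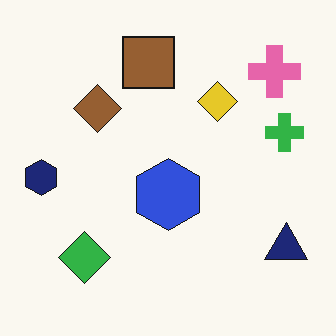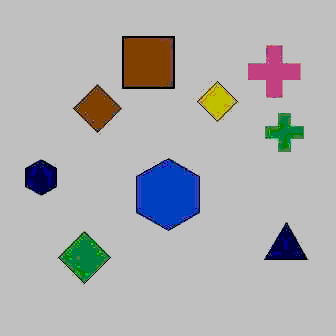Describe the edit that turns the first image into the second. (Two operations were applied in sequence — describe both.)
The image was degraded with heavy JPEG compression, then aggressively posterized.

Blocky 8×8 compression artifacts appear around shape edges and the flat background shows ringing — characteristic JPEG degradation. Each flat color has snapped to a coarser quantized level — most visibly, the near-white background has dropped to a flat grey.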